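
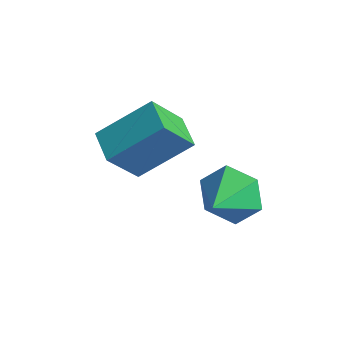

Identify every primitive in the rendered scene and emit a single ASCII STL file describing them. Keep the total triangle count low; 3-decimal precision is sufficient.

solid 
facet normal -0.356 0.820 -0.448
outer loop
vertex 1.213 2.436 -2.323
vertex 0.693 2.705 -1.416
vertex 1.701 3.052 -1.583
endloop
endfacet
facet normal 0.882 -0.398 -0.250
outer loop
vertex 1.213 2.436 -2.323
vertex 1.701 3.052 -1.583
vertex 1.227 1.475 -0.744
endloop
endfacet
facet normal -0.356 0.820 -0.448
outer loop
vertex 1.701 3.052 -1.583
vertex 0.693 2.705 -1.416
vertex 1.181 3.322 -0.676
endloop
endfacet
facet normal 0.868 0.003 0.497
outer loop
vertex 1.701 3.052 -1.583
vertex 1.181 3.322 -0.676
vertex 1.227 1.475 -0.744
endloop
endfacet
facet normal -0.357 0.820 -0.448
outer loop
vertex 1.181 3.322 -0.676
vertex 0.693 2.705 -1.416
vertex 0.172 2.974 -0.509
endloop
endfacet
facet normal 0.174 -0.032 0.984
outer loop
vertex 1.181 3.322 -0.676
vertex 0.172 2.974 -0.509
vertex 1.227 1.475 -0.744
endloop
endfacet
facet normal -0.357 0.820 -0.448
outer loop
vertex 0.172 2.974 -0.509
vertex 0.693 2.705 -1.416
vertex -0.316 2.357 -1.249
endloop
endfacet
facet normal -0.505 -0.469 0.724
outer loop
vertex 0.172 2.974 -0.509
vertex -0.316 2.357 -1.249
vertex 1.227 1.475 -0.744
endloop
endfacet
facet normal -0.357 0.820 -0.448
outer loop
vertex -0.316 2.357 -1.249
vertex 0.693 2.705 -1.416
vertex 0.205 2.088 -2.156
endloop
endfacet
facet normal -0.490 -0.871 -0.023
outer loop
vertex -0.316 2.357 -1.249
vertex 0.205 2.088 -2.156
vertex 1.227 1.475 -0.744
endloop
endfacet
facet normal -0.357 0.820 -0.448
outer loop
vertex 0.205 2.088 -2.156
vertex 0.693 2.705 -1.416
vertex 1.213 2.436 -2.323
endloop
endfacet
facet normal 0.204 -0.835 -0.510
outer loop
vertex 0.205 2.088 -2.156
vertex 1.213 2.436 -2.323
vertex 1.227 1.475 -0.744
endloop
endfacet
facet normal -0.914 0.378 0.147
outer loop
vertex -2.516 2.323 1.113
vertex -2.311 3.379 -0.331
vertex -3.364 0.762 -0.151
endloop
endfacet
facet normal -0.115 -0.587 0.802
outer loop
vertex -2.249 0.301 -0.329
vertex -2.516 2.323 1.113
vertex -3.364 0.762 -0.151
endloop
endfacet
facet normal -0.914 0.378 0.147
outer loop
vertex -3.364 0.762 -0.151
vertex -2.311 3.379 -0.331
vertex -3.159 1.818 -1.594
endloop
endfacet
facet normal -0.389 -0.716 -0.579
outer loop
vertex -3.159 1.818 -1.594
vertex -2.249 0.301 -0.329
vertex -3.364 0.762 -0.151
endloop
endfacet
facet normal 0.389 0.717 0.579
outer loop
vertex -2.516 2.323 1.113
vertex -1.196 2.918 -0.509
vertex -2.311 3.379 -0.331
endloop
endfacet
facet normal -0.114 -0.587 0.802
outer loop
vertex -1.401 1.862 0.934
vertex -2.516 2.323 1.113
vertex -2.249 0.301 -0.329
endloop
endfacet
facet normal 0.389 0.716 0.579
outer loop
vertex -1.401 1.862 0.934
vertex -1.196 2.918 -0.509
vertex -2.516 2.323 1.113
endloop
endfacet
facet normal 0.115 0.587 -0.802
outer loop
vertex -2.311 3.379 -0.331
vertex -1.196 2.918 -0.509
vertex -3.159 1.818 -1.594
endloop
endfacet
facet normal -0.389 -0.716 -0.579
outer loop
vertex -2.044 1.357 -1.773
vertex -2.249 0.301 -0.329
vertex -3.159 1.818 -1.594
endloop
endfacet
facet normal 0.114 0.587 -0.801
outer loop
vertex -3.159 1.818 -1.594
vertex -1.196 2.918 -0.509
vertex -2.044 1.357 -1.773
endloop
endfacet
facet normal 0.914 -0.378 -0.147
outer loop
vertex -2.044 1.357 -1.773
vertex -1.401 1.862 0.934
vertex -2.249 0.301 -0.329
endloop
endfacet
facet normal 0.914 -0.378 -0.147
outer loop
vertex -1.196 2.918 -0.509
vertex -1.401 1.862 0.934
vertex -2.044 1.357 -1.773
endloop
endfacet

endsolid


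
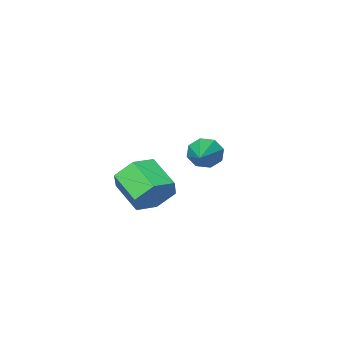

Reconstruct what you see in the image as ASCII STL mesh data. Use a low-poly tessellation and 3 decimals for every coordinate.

solid 
facet normal 0.034 0.889 -0.457
outer loop
vertex 3.166 -1.423 -4.423
vertex 2.508 -1.023 -3.694
vertex 3.556 -0.984 -3.54
endloop
endfacet
facet normal 0.929 -0.196 -0.313
outer loop
vertex 3.166 -1.423 -4.423
vertex 3.556 -0.984 -3.54
vertex 3.11 -2.916 -3.655
endloop
endfacet
facet normal 0.929 -0.196 -0.313
outer loop
vertex 3.11 -2.916 -3.655
vertex 3.556 -0.984 -3.54
vertex 3.5 -2.477 -2.772
endloop
endfacet
facet normal -0.033 -0.889 0.457
outer loop
vertex 3.11 -2.916 -3.655
vertex 3.5 -2.477 -2.772
vertex 2.452 -2.517 -2.926
endloop
endfacet
facet normal 0.034 0.889 -0.457
outer loop
vertex 3.556 -0.984 -3.54
vertex 2.508 -1.023 -3.694
vertex 2.899 -0.584 -2.812
endloop
endfacet
facet normal 0.784 0.261 0.564
outer loop
vertex 3.556 -0.984 -3.54
vertex 2.899 -0.584 -2.812
vertex 3.5 -2.477 -2.772
endloop
endfacet
facet normal 0.783 0.261 0.565
outer loop
vertex 3.5 -2.477 -2.772
vertex 2.899 -0.584 -2.812
vertex 2.842 -2.078 -2.044
endloop
endfacet
facet normal -0.033 -0.889 0.457
outer loop
vertex 3.5 -2.477 -2.772
vertex 2.842 -2.078 -2.044
vertex 2.452 -2.517 -2.926
endloop
endfacet
facet normal 0.033 0.889 -0.457
outer loop
vertex 2.899 -0.584 -2.812
vertex 2.508 -1.023 -3.694
vertex 1.85 -0.624 -2.965
endloop
endfacet
facet normal -0.145 0.457 0.878
outer loop
vertex 2.899 -0.584 -2.812
vertex 1.85 -0.624 -2.965
vertex 2.842 -2.078 -2.044
endloop
endfacet
facet normal -0.145 0.457 0.878
outer loop
vertex 2.842 -2.078 -2.044
vertex 1.85 -0.624 -2.965
vertex 1.794 -2.117 -2.197
endloop
endfacet
facet normal -0.034 -0.889 0.457
outer loop
vertex 2.842 -2.078 -2.044
vertex 1.794 -2.117 -2.197
vertex 2.452 -2.517 -2.926
endloop
endfacet
facet normal 0.033 0.889 -0.457
outer loop
vertex 1.85 -0.624 -2.965
vertex 2.508 -1.023 -3.694
vertex 1.46 -1.063 -3.848
endloop
endfacet
facet normal -0.929 0.196 0.313
outer loop
vertex 1.85 -0.624 -2.965
vertex 1.46 -1.063 -3.848
vertex 1.794 -2.117 -2.197
endloop
endfacet
facet normal -0.929 0.196 0.313
outer loop
vertex 1.794 -2.117 -2.197
vertex 1.46 -1.063 -3.848
vertex 1.404 -2.556 -3.08
endloop
endfacet
facet normal -0.034 -0.889 0.457
outer loop
vertex 1.794 -2.117 -2.197
vertex 1.404 -2.556 -3.08
vertex 2.452 -2.517 -2.926
endloop
endfacet
facet normal 0.033 0.889 -0.457
outer loop
vertex 1.46 -1.063 -3.848
vertex 2.508 -1.023 -3.694
vertex 2.118 -1.462 -4.576
endloop
endfacet
facet normal -0.783 -0.261 -0.565
outer loop
vertex 1.46 -1.063 -3.848
vertex 2.118 -1.462 -4.576
vertex 1.404 -2.556 -3.08
endloop
endfacet
facet normal -0.784 -0.260 -0.564
outer loop
vertex 1.404 -2.556 -3.08
vertex 2.118 -1.462 -4.576
vertex 2.061 -2.956 -3.808
endloop
endfacet
facet normal -0.034 -0.889 0.457
outer loop
vertex 1.404 -2.556 -3.08
vertex 2.061 -2.956 -3.808
vertex 2.452 -2.517 -2.926
endloop
endfacet
facet normal 0.034 0.889 -0.457
outer loop
vertex 2.118 -1.462 -4.576
vertex 2.508 -1.023 -3.694
vertex 3.166 -1.423 -4.423
endloop
endfacet
facet normal 0.145 -0.457 -0.878
outer loop
vertex 2.118 -1.462 -4.576
vertex 3.166 -1.423 -4.423
vertex 2.061 -2.956 -3.808
endloop
endfacet
facet normal 0.145 -0.457 -0.878
outer loop
vertex 2.061 -2.956 -3.808
vertex 3.166 -1.423 -4.423
vertex 3.11 -2.916 -3.655
endloop
endfacet
facet normal -0.033 -0.889 0.457
outer loop
vertex 2.061 -2.956 -3.808
vertex 3.11 -2.916 -3.655
vertex 2.452 -2.517 -2.926
endloop
endfacet
facet normal -0.672 -0.677 -0.299
outer loop
vertex -2.371 -4.703 -4.8
vertex -2.799 -4.594 -4.086
vertex -2.815 -4.241 -4.849
endloop
endfacet
facet normal 0.483 0.380 -0.789
outer loop
vertex -2.371 -4.703 -4.8
vertex -2.815 -4.241 -4.849
vertex -1.381 -3.166 -3.454
endloop
endfacet
facet normal -0.673 -0.677 -0.299
outer loop
vertex -2.815 -4.241 -4.849
vertex -2.799 -4.594 -4.086
vertex -3.25 -3.985 -4.45
endloop
endfacet
facet normal -0.050 0.815 -0.577
outer loop
vertex -2.815 -4.241 -4.849
vertex -3.25 -3.985 -4.45
vertex -1.381 -3.166 -3.454
endloop
endfacet
facet normal -0.672 -0.677 -0.300
outer loop
vertex -3.25 -3.985 -4.45
vertex -2.799 -4.594 -4.086
vertex -3.421 -4.086 -3.839
endloop
endfacet
facet normal -0.416 0.909 0.034
outer loop
vertex -3.25 -3.985 -4.45
vertex -3.421 -4.086 -3.839
vertex -1.381 -3.166 -3.454
endloop
endfacet
facet normal -0.672 -0.677 -0.299
outer loop
vertex -3.421 -4.086 -3.839
vertex -2.799 -4.594 -4.086
vertex -3.228 -4.484 -3.372
endloop
endfacet
facet normal -0.403 0.608 0.684
outer loop
vertex -3.421 -4.086 -3.839
vertex -3.228 -4.484 -3.372
vertex -1.381 -3.166 -3.454
endloop
endfacet
facet normal -0.673 -0.676 -0.300
outer loop
vertex -3.228 -4.484 -3.372
vertex -2.799 -4.594 -4.086
vertex -2.784 -4.947 -3.324
endloop
endfacet
facet normal -0.017 0.086 0.996
outer loop
vertex -3.228 -4.484 -3.372
vertex -2.784 -4.947 -3.324
vertex -1.381 -3.166 -3.454
endloop
endfacet
facet normal -0.673 -0.676 -0.300
outer loop
vertex -2.784 -4.947 -3.324
vertex -2.799 -4.594 -4.086
vertex -2.349 -5.203 -3.723
endloop
endfacet
facet normal 0.514 -0.348 0.784
outer loop
vertex -2.784 -4.947 -3.324
vertex -2.349 -5.203 -3.723
vertex -1.381 -3.166 -3.454
endloop
endfacet
facet normal -0.673 -0.676 -0.300
outer loop
vertex -2.349 -5.203 -3.723
vertex -2.799 -4.594 -4.086
vertex -2.178 -5.102 -4.334
endloop
endfacet
facet normal 0.880 -0.441 0.173
outer loop
vertex -2.349 -5.203 -3.723
vertex -2.178 -5.102 -4.334
vertex -1.381 -3.166 -3.454
endloop
endfacet
facet normal -0.673 -0.676 -0.300
outer loop
vertex -2.178 -5.102 -4.334
vertex -2.799 -4.594 -4.086
vertex -2.371 -4.703 -4.8
endloop
endfacet
facet normal 0.867 -0.139 -0.478
outer loop
vertex -2.178 -5.102 -4.334
vertex -2.371 -4.703 -4.8
vertex -1.381 -3.166 -3.454
endloop
endfacet

endsolid


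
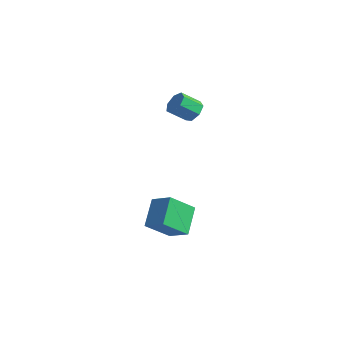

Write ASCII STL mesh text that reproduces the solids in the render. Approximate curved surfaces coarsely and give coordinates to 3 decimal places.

solid 
facet normal -0.882 -0.159 -0.443
outer loop
vertex -2.159 -1.797 -2.203
vertex -1.778 -0.224 -3.526
vertex -1.261 -3.12 -3.517
endloop
endfacet
facet normal -0.183 -0.753 0.633
outer loop
vertex 0.098 -2.876 -2.834
vertex -2.159 -1.797 -2.203
vertex -1.261 -3.12 -3.517
endloop
endfacet
facet normal -0.882 -0.159 -0.443
outer loop
vertex -1.261 -3.12 -3.517
vertex -1.778 -0.224 -3.526
vertex -0.88 -1.548 -4.84
endloop
endfacet
facet normal 0.434 -0.639 -0.635
outer loop
vertex -0.88 -1.548 -4.84
vertex 0.098 -2.876 -2.834
vertex -1.261 -3.12 -3.517
endloop
endfacet
facet normal -0.434 0.639 0.635
outer loop
vertex -2.159 -1.797 -2.203
vertex -0.419 0.02 -2.843
vertex -1.778 -0.224 -3.526
endloop
endfacet
facet normal -0.183 -0.752 0.633
outer loop
vertex -0.8 -1.552 -1.52
vertex -2.159 -1.797 -2.203
vertex 0.098 -2.876 -2.834
endloop
endfacet
facet normal -0.434 0.639 0.635
outer loop
vertex -0.8 -1.552 -1.52
vertex -0.419 0.02 -2.843
vertex -2.159 -1.797 -2.203
endloop
endfacet
facet normal 0.183 0.752 -0.633
outer loop
vertex -1.778 -0.224 -3.526
vertex -0.419 0.02 -2.843
vertex -0.88 -1.548 -4.84
endloop
endfacet
facet normal 0.434 -0.639 -0.635
outer loop
vertex 0.479 -1.303 -4.157
vertex 0.098 -2.876 -2.834
vertex -0.88 -1.548 -4.84
endloop
endfacet
facet normal 0.182 0.752 -0.633
outer loop
vertex -0.88 -1.548 -4.84
vertex -0.419 0.02 -2.843
vertex 0.479 -1.303 -4.157
endloop
endfacet
facet normal 0.882 0.159 0.443
outer loop
vertex 0.479 -1.303 -4.157
vertex -0.8 -1.552 -1.52
vertex 0.098 -2.876 -2.834
endloop
endfacet
facet normal 0.882 0.159 0.443
outer loop
vertex -0.419 0.02 -2.843
vertex -0.8 -1.552 -1.52
vertex 0.479 -1.303 -4.157
endloop
endfacet
facet normal 0.378 0.699 -0.607
outer loop
vertex -2.406 2.407 4.066
vertex -2.942 2.174 3.464
vertex -3.048 2.752 4.064
endloop
endfacet
facet normal 0.286 0.536 0.794
outer loop
vertex -2.406 2.407 4.066
vertex -3.048 2.752 4.064
vertex -2.961 1.379 4.959
endloop
endfacet
facet normal 0.284 0.536 0.795
outer loop
vertex -2.961 1.379 4.959
vertex -3.048 2.752 4.064
vertex -3.603 1.724 4.956
endloop
endfacet
facet normal -0.378 -0.699 0.607
outer loop
vertex -2.961 1.379 4.959
vertex -3.603 1.724 4.956
vertex -3.498 1.146 4.356
endloop
endfacet
facet normal 0.377 0.700 -0.607
outer loop
vertex -3.048 2.752 4.064
vertex -2.942 2.174 3.464
vertex -3.611 2.661 3.61
endloop
endfacet
facet normal -0.511 0.704 0.493
outer loop
vertex -3.048 2.752 4.064
vertex -3.611 2.661 3.61
vertex -3.603 1.724 4.956
endloop
endfacet
facet normal -0.510 0.704 0.493
outer loop
vertex -3.603 1.724 4.956
vertex -3.611 2.661 3.61
vertex -4.166 1.634 4.502
endloop
endfacet
facet normal -0.378 -0.699 0.607
outer loop
vertex -3.603 1.724 4.956
vertex -4.166 1.634 4.502
vertex -3.498 1.146 4.356
endloop
endfacet
facet normal 0.377 0.700 -0.607
outer loop
vertex -3.611 2.661 3.61
vertex -2.942 2.174 3.464
vertex -3.67 2.204 3.046
endloop
endfacet
facet normal -0.922 0.342 -0.180
outer loop
vertex -3.611 2.661 3.61
vertex -3.67 2.204 3.046
vertex -4.166 1.634 4.502
endloop
endfacet
facet normal -0.922 0.341 -0.181
outer loop
vertex -4.166 1.634 4.502
vertex -3.67 2.204 3.046
vertex -4.225 1.176 3.938
endloop
endfacet
facet normal -0.378 -0.699 0.607
outer loop
vertex -4.166 1.634 4.502
vertex -4.225 1.176 3.938
vertex -3.498 1.146 4.356
endloop
endfacet
facet normal 0.377 0.700 -0.607
outer loop
vertex -3.67 2.204 3.046
vertex -2.942 2.174 3.464
vertex -3.182 1.724 2.796
endloop
endfacet
facet normal -0.640 -0.277 -0.717
outer loop
vertex -3.67 2.204 3.046
vertex -3.182 1.724 2.796
vertex -4.225 1.176 3.938
endloop
endfacet
facet normal -0.639 -0.278 -0.717
outer loop
vertex -4.225 1.176 3.938
vertex -3.182 1.724 2.796
vertex -3.737 0.696 3.689
endloop
endfacet
facet normal -0.378 -0.699 0.607
outer loop
vertex -4.225 1.176 3.938
vertex -3.737 0.696 3.689
vertex -3.498 1.146 4.356
endloop
endfacet
facet normal 0.378 0.699 -0.607
outer loop
vertex -3.182 1.724 2.796
vertex -2.942 2.174 3.464
vertex -2.513 1.583 3.05
endloop
endfacet
facet normal 0.126 -0.688 -0.714
outer loop
vertex -3.182 1.724 2.796
vertex -2.513 1.583 3.05
vertex -3.737 0.696 3.689
endloop
endfacet
facet normal 0.125 -0.688 -0.715
outer loop
vertex -3.737 0.696 3.689
vertex -2.513 1.583 3.05
vertex -3.068 0.555 3.942
endloop
endfacet
facet normal -0.377 -0.700 0.607
outer loop
vertex -3.737 0.696 3.689
vertex -3.068 0.555 3.942
vertex -3.498 1.146 4.356
endloop
endfacet
facet normal 0.378 0.699 -0.607
outer loop
vertex -2.513 1.583 3.05
vertex -2.942 2.174 3.464
vertex -2.168 1.887 3.615
endloop
endfacet
facet normal 0.796 -0.580 -0.174
outer loop
vertex -2.513 1.583 3.05
vertex -2.168 1.887 3.615
vertex -3.068 0.555 3.942
endloop
endfacet
facet normal 0.796 -0.580 -0.174
outer loop
vertex -3.068 0.555 3.942
vertex -2.168 1.887 3.615
vertex -2.723 0.859 4.507
endloop
endfacet
facet normal -0.377 -0.700 0.607
outer loop
vertex -3.068 0.555 3.942
vertex -2.723 0.859 4.507
vertex -3.498 1.146 4.356
endloop
endfacet
facet normal 0.378 0.699 -0.607
outer loop
vertex -2.168 1.887 3.615
vertex -2.942 2.174 3.464
vertex -2.406 2.407 4.066
endloop
endfacet
facet normal 0.866 -0.036 0.498
outer loop
vertex -2.168 1.887 3.615
vertex -2.406 2.407 4.066
vertex -2.723 0.859 4.507
endloop
endfacet
facet normal 0.867 -0.036 0.498
outer loop
vertex -2.723 0.859 4.507
vertex -2.406 2.407 4.066
vertex -2.961 1.379 4.959
endloop
endfacet
facet normal -0.377 -0.700 0.606
outer loop
vertex -2.723 0.859 4.507
vertex -2.961 1.379 4.959
vertex -3.498 1.146 4.356
endloop
endfacet

endsolid


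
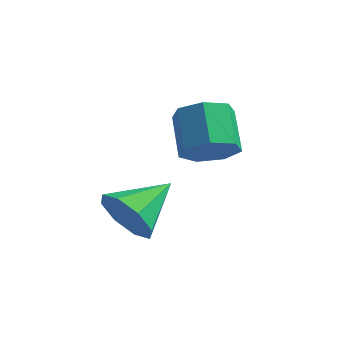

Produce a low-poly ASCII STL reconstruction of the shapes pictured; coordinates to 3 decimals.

solid 
facet normal 0.486 -0.580 -0.654
outer loop
vertex 0.058 0.647 -0.13
vertex -0.678 0.568 -0.607
vertex -0.043 1.174 -0.673
endloop
endfacet
facet normal 0.864 0.433 0.259
outer loop
vertex 0.058 0.647 -0.13
vertex -0.043 1.174 -0.673
vertex -0.667 1.511 0.844
endloop
endfacet
facet normal 0.864 0.433 0.259
outer loop
vertex -0.667 1.511 0.844
vertex -0.043 1.174 -0.673
vertex -0.768 2.038 0.301
endloop
endfacet
facet normal -0.486 0.580 0.653
outer loop
vertex -0.667 1.511 0.844
vertex -0.768 2.038 0.301
vertex -1.402 1.432 0.367
endloop
endfacet
facet normal 0.486 -0.580 -0.654
outer loop
vertex -0.043 1.174 -0.673
vertex -0.678 0.568 -0.607
vertex -0.622 1.245 -1.166
endloop
endfacet
facet normal 0.435 0.810 -0.394
outer loop
vertex -0.043 1.174 -0.673
vertex -0.622 1.245 -1.166
vertex -0.768 2.038 0.301
endloop
endfacet
facet normal 0.436 0.809 -0.394
outer loop
vertex -0.768 2.038 0.301
vertex -0.622 1.245 -1.166
vertex -1.346 2.109 -0.193
endloop
endfacet
facet normal -0.487 0.580 0.653
outer loop
vertex -0.768 2.038 0.301
vertex -1.346 2.109 -0.193
vertex -1.402 1.432 0.367
endloop
endfacet
facet normal 0.486 -0.580 -0.654
outer loop
vertex -0.622 1.245 -1.166
vertex -0.678 0.568 -0.607
vertex -1.242 0.806 -1.238
endloop
endfacet
facet normal -0.321 0.577 -0.751
outer loop
vertex -0.622 1.245 -1.166
vertex -1.242 0.806 -1.238
vertex -1.346 2.109 -0.193
endloop
endfacet
facet normal -0.321 0.577 -0.751
outer loop
vertex -1.346 2.109 -0.193
vertex -1.242 0.806 -1.238
vertex -1.967 1.67 -0.265
endloop
endfacet
facet normal -0.486 0.581 0.653
outer loop
vertex -1.346 2.109 -0.193
vertex -1.967 1.67 -0.265
vertex -1.402 1.432 0.367
endloop
endfacet
facet normal 0.486 -0.580 -0.653
outer loop
vertex -1.242 0.806 -1.238
vertex -0.678 0.568 -0.607
vertex -1.438 0.188 -0.835
endloop
endfacet
facet normal -0.835 -0.089 -0.543
outer loop
vertex -1.242 0.806 -1.238
vertex -1.438 0.188 -0.835
vertex -1.967 1.67 -0.265
endloop
endfacet
facet normal -0.836 -0.090 -0.541
outer loop
vertex -1.967 1.67 -0.265
vertex -1.438 0.188 -0.835
vertex -2.162 1.052 0.139
endloop
endfacet
facet normal -0.486 0.580 0.653
outer loop
vertex -1.967 1.67 -0.265
vertex -2.162 1.052 0.139
vertex -1.402 1.432 0.367
endloop
endfacet
facet normal 0.486 -0.580 -0.654
outer loop
vertex -1.438 0.188 -0.835
vertex -0.678 0.568 -0.607
vertex -1.061 -0.144 -0.26
endloop
endfacet
facet normal -0.721 -0.689 0.075
outer loop
vertex -1.438 0.188 -0.835
vertex -1.061 -0.144 -0.26
vertex -2.162 1.052 0.139
endloop
endfacet
facet normal -0.721 -0.689 0.075
outer loop
vertex -2.162 1.052 0.139
vertex -1.061 -0.144 -0.26
vertex -1.785 0.72 0.714
endloop
endfacet
facet normal -0.486 0.580 0.654
outer loop
vertex -2.162 1.052 0.139
vertex -1.785 0.72 0.714
vertex -1.402 1.432 0.367
endloop
endfacet
facet normal 0.486 -0.580 -0.654
outer loop
vertex -1.061 -0.144 -0.26
vertex -0.678 0.568 -0.607
vertex -0.395 0.06 0.054
endloop
endfacet
facet normal -0.064 -0.770 0.635
outer loop
vertex -1.061 -0.144 -0.26
vertex -0.395 0.06 0.054
vertex -1.785 0.72 0.714
endloop
endfacet
facet normal -0.064 -0.770 0.635
outer loop
vertex -1.785 0.72 0.714
vertex -0.395 0.06 0.054
vertex -1.12 0.924 1.028
endloop
endfacet
facet normal -0.486 0.580 0.653
outer loop
vertex -1.785 0.72 0.714
vertex -1.12 0.924 1.028
vertex -1.402 1.432 0.367
endloop
endfacet
facet normal 0.486 -0.580 -0.654
outer loop
vertex -0.395 0.06 0.054
vertex -0.678 0.568 -0.607
vertex 0.058 0.647 -0.13
endloop
endfacet
facet normal 0.642 -0.270 0.718
outer loop
vertex -0.395 0.06 0.054
vertex 0.058 0.647 -0.13
vertex -1.12 0.924 1.028
endloop
endfacet
facet normal 0.642 -0.270 0.718
outer loop
vertex -1.12 0.924 1.028
vertex 0.058 0.647 -0.13
vertex -0.667 1.511 0.844
endloop
endfacet
facet normal -0.486 0.580 0.653
outer loop
vertex -1.12 0.924 1.028
vertex -0.667 1.511 0.844
vertex -1.402 1.432 0.367
endloop
endfacet
facet normal -0.271 -0.877 -0.397
outer loop
vertex -1.125 -1.809 -2.915
vertex -1.783 -1.924 -2.212
vertex -1.786 -1.523 -3.095
endloop
endfacet
facet normal 0.450 0.661 -0.601
outer loop
vertex -1.125 -1.809 -2.915
vertex -1.786 -1.523 -3.095
vertex -1.317 -0.416 -1.528
endloop
endfacet
facet normal -0.270 -0.877 -0.397
outer loop
vertex -1.786 -1.523 -3.095
vertex -1.783 -1.924 -2.212
vertex -2.445 -1.473 -2.757
endloop
endfacet
facet normal -0.205 0.827 -0.523
outer loop
vertex -1.786 -1.523 -3.095
vertex -2.445 -1.473 -2.757
vertex -1.317 -0.416 -1.528
endloop
endfacet
facet normal -0.270 -0.877 -0.397
outer loop
vertex -2.445 -1.473 -2.757
vertex -1.783 -1.924 -2.212
vertex -2.716 -1.687 -2.1
endloop
endfacet
facet normal -0.665 0.746 -0.031
outer loop
vertex -2.445 -1.473 -2.757
vertex -2.716 -1.687 -2.1
vertex -1.317 -0.416 -1.528
endloop
endfacet
facet normal -0.270 -0.877 -0.397
outer loop
vertex -2.716 -1.687 -2.1
vertex -1.783 -1.924 -2.212
vertex -2.441 -2.04 -1.508
endloop
endfacet
facet normal -0.663 0.466 0.586
outer loop
vertex -2.716 -1.687 -2.1
vertex -2.441 -2.04 -1.508
vertex -1.317 -0.416 -1.528
endloop
endfacet
facet normal -0.270 -0.877 -0.397
outer loop
vertex -2.441 -2.04 -1.508
vertex -1.783 -1.924 -2.212
vertex -1.779 -2.325 -1.328
endloop
endfacet
facet normal -0.199 0.150 0.969
outer loop
vertex -2.441 -2.04 -1.508
vertex -1.779 -2.325 -1.328
vertex -1.317 -0.416 -1.528
endloop
endfacet
facet normal -0.271 -0.877 -0.397
outer loop
vertex -1.779 -2.325 -1.328
vertex -1.783 -1.924 -2.212
vertex -1.12 -2.376 -1.666
endloop
endfacet
facet normal 0.455 -0.017 0.890
outer loop
vertex -1.779 -2.325 -1.328
vertex -1.12 -2.376 -1.666
vertex -1.317 -0.416 -1.528
endloop
endfacet
facet normal -0.271 -0.877 -0.397
outer loop
vertex -1.12 -2.376 -1.666
vertex -1.783 -1.924 -2.212
vertex -0.849 -2.162 -2.323
endloop
endfacet
facet normal 0.915 0.064 0.398
outer loop
vertex -1.12 -2.376 -1.666
vertex -0.849 -2.162 -2.323
vertex -1.317 -0.416 -1.528
endloop
endfacet
facet normal -0.271 -0.877 -0.397
outer loop
vertex -0.849 -2.162 -2.323
vertex -1.783 -1.924 -2.212
vertex -1.125 -1.809 -2.915
endloop
endfacet
facet normal 0.913 0.345 -0.220
outer loop
vertex -0.849 -2.162 -2.323
vertex -1.125 -1.809 -2.915
vertex -1.317 -0.416 -1.528
endloop
endfacet

endsolid


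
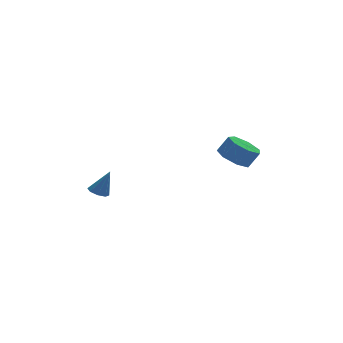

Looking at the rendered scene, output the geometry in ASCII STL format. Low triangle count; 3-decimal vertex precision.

solid 
facet normal -0.508 0.169 -0.845
outer loop
vertex 2.72 1.457 -1.579
vertex 2.144 0.785 -1.367
vertex 2.087 1.669 -1.156
endloop
endfacet
facet normal 0.317 0.948 -0.001
outer loop
vertex 2.72 1.457 -1.579
vertex 2.087 1.669 -1.156
vertex 3.232 1.287 -0.725
endloop
endfacet
facet normal 0.317 0.949 -0.000
outer loop
vertex 3.232 1.287 -0.725
vertex 2.087 1.669 -1.156
vertex 2.6 1.498 -0.303
endloop
endfacet
facet normal 0.508 -0.169 0.845
outer loop
vertex 3.232 1.287 -0.725
vertex 2.6 1.498 -0.303
vertex 2.656 0.615 -0.513
endloop
endfacet
facet normal -0.508 0.169 -0.845
outer loop
vertex 2.087 1.669 -1.156
vertex 2.144 0.785 -1.367
vertex 1.497 1.215 -0.892
endloop
endfacet
facet normal -0.429 0.801 0.418
outer loop
vertex 2.087 1.669 -1.156
vertex 1.497 1.215 -0.892
vertex 2.6 1.498 -0.303
endloop
endfacet
facet normal -0.428 0.801 0.417
outer loop
vertex 2.6 1.498 -0.303
vertex 1.497 1.215 -0.892
vertex 2.01 1.045 -0.039
endloop
endfacet
facet normal 0.508 -0.169 0.845
outer loop
vertex 2.6 1.498 -0.303
vertex 2.01 1.045 -0.039
vertex 2.656 0.615 -0.513
endloop
endfacet
facet normal -0.508 0.169 -0.845
outer loop
vertex 1.497 1.215 -0.892
vertex 2.144 0.785 -1.367
vertex 1.394 0.438 -0.986
endloop
endfacet
facet normal -0.851 0.050 0.522
outer loop
vertex 1.497 1.215 -0.892
vertex 1.394 0.438 -0.986
vertex 2.01 1.045 -0.039
endloop
endfacet
facet normal -0.852 0.050 0.522
outer loop
vertex 2.01 1.045 -0.039
vertex 1.394 0.438 -0.986
vertex 1.907 0.267 -0.132
endloop
endfacet
facet normal 0.508 -0.168 0.845
outer loop
vertex 2.01 1.045 -0.039
vertex 1.907 0.267 -0.132
vertex 2.656 0.615 -0.513
endloop
endfacet
facet normal -0.507 0.169 -0.845
outer loop
vertex 1.394 0.438 -0.986
vertex 2.144 0.785 -1.367
vertex 1.855 -0.078 -1.366
endloop
endfacet
facet normal -0.634 -0.738 0.233
outer loop
vertex 1.394 0.438 -0.986
vertex 1.855 -0.078 -1.366
vertex 1.907 0.267 -0.132
endloop
endfacet
facet normal -0.632 -0.739 0.233
outer loop
vertex 1.907 0.267 -0.132
vertex 1.855 -0.078 -1.366
vertex 2.368 -0.248 -0.513
endloop
endfacet
facet normal 0.508 -0.170 0.844
outer loop
vertex 1.907 0.267 -0.132
vertex 2.368 -0.248 -0.513
vertex 2.656 0.615 -0.513
endloop
endfacet
facet normal -0.507 0.169 -0.845
outer loop
vertex 1.855 -0.078 -1.366
vertex 2.144 0.785 -1.367
vertex 2.534 0.056 -1.747
endloop
endfacet
facet normal 0.062 -0.971 -0.231
outer loop
vertex 1.855 -0.078 -1.366
vertex 2.534 0.056 -1.747
vertex 2.368 -0.248 -0.513
endloop
endfacet
facet normal 0.062 -0.971 -0.231
outer loop
vertex 2.368 -0.248 -0.513
vertex 2.534 0.056 -1.747
vertex 3.047 -0.114 -0.893
endloop
endfacet
facet normal 0.507 -0.169 0.845
outer loop
vertex 2.368 -0.248 -0.513
vertex 3.047 -0.114 -0.893
vertex 2.656 0.615 -0.513
endloop
endfacet
facet normal -0.507 0.169 -0.845
outer loop
vertex 2.534 0.056 -1.747
vertex 2.144 0.785 -1.367
vertex 2.919 0.739 -1.841
endloop
endfacet
facet normal 0.711 -0.472 -0.521
outer loop
vertex 2.534 0.056 -1.747
vertex 2.919 0.739 -1.841
vertex 3.047 -0.114 -0.893
endloop
endfacet
facet normal 0.711 -0.472 -0.521
outer loop
vertex 3.047 -0.114 -0.893
vertex 2.919 0.739 -1.841
vertex 3.431 0.569 -0.988
endloop
endfacet
facet normal 0.508 -0.168 0.845
outer loop
vertex 3.047 -0.114 -0.893
vertex 3.431 0.569 -0.988
vertex 2.656 0.615 -0.513
endloop
endfacet
facet normal -0.507 0.168 -0.845
outer loop
vertex 2.919 0.739 -1.841
vertex 2.144 0.785 -1.367
vertex 2.72 1.457 -1.579
endloop
endfacet
facet normal 0.824 0.381 -0.419
outer loop
vertex 2.919 0.739 -1.841
vertex 2.72 1.457 -1.579
vertex 3.431 0.569 -0.988
endloop
endfacet
facet normal 0.824 0.382 -0.418
outer loop
vertex 3.431 0.569 -0.988
vertex 2.72 1.457 -1.579
vertex 3.232 1.287 -0.725
endloop
endfacet
facet normal 0.508 -0.169 0.845
outer loop
vertex 3.431 0.569 -0.988
vertex 3.232 1.287 -0.725
vertex 2.656 0.615 -0.513
endloop
endfacet
facet normal -0.390 0.110 -0.914
outer loop
vertex -3.422 2.967 -3.33
vertex -3.913 2.807 -3.14
vertex -3.655 3.29 -3.192
endloop
endfacet
facet normal 0.825 0.558 0.088
outer loop
vertex -3.422 2.967 -3.33
vertex -3.655 3.29 -3.192
vertex -3.367 2.653 -1.86
endloop
endfacet
facet normal -0.392 0.111 -0.913
outer loop
vertex -3.655 3.29 -3.192
vertex -3.913 2.807 -3.14
vertex -4.038 3.33 -3.023
endloop
endfacet
facet normal 0.257 0.892 0.371
outer loop
vertex -3.655 3.29 -3.192
vertex -4.038 3.33 -3.023
vertex -3.367 2.653 -1.86
endloop
endfacet
facet normal -0.389 0.111 -0.914
outer loop
vertex -4.038 3.33 -3.023
vertex -3.913 2.807 -3.14
vertex -4.349 3.064 -2.923
endloop
endfacet
facet normal -0.385 0.683 0.620
outer loop
vertex -4.038 3.33 -3.023
vertex -4.349 3.064 -2.923
vertex -3.367 2.653 -1.86
endloop
endfacet
facet normal -0.390 0.111 -0.914
outer loop
vertex -4.349 3.064 -2.923
vertex -3.913 2.807 -3.14
vertex -4.404 2.648 -2.95
endloop
endfacet
facet normal -0.724 0.051 0.688
outer loop
vertex -4.349 3.064 -2.923
vertex -4.404 2.648 -2.95
vertex -3.367 2.653 -1.86
endloop
endfacet
facet normal -0.390 0.111 -0.914
outer loop
vertex -4.404 2.648 -2.95
vertex -3.913 2.807 -3.14
vertex -4.172 2.325 -3.088
endloop
endfacet
facet normal -0.560 -0.631 0.536
outer loop
vertex -4.404 2.648 -2.95
vertex -4.172 2.325 -3.088
vertex -3.367 2.653 -1.86
endloop
endfacet
facet normal -0.389 0.110 -0.915
outer loop
vertex -4.172 2.325 -3.088
vertex -3.913 2.807 -3.14
vertex -3.788 2.285 -3.256
endloop
endfacet
facet normal 0.010 -0.968 0.252
outer loop
vertex -4.172 2.325 -3.088
vertex -3.788 2.285 -3.256
vertex -3.367 2.653 -1.86
endloop
endfacet
facet normal -0.391 0.109 -0.914
outer loop
vertex -3.788 2.285 -3.256
vertex -3.913 2.807 -3.14
vertex -3.478 2.551 -3.357
endloop
endfacet
facet normal 0.652 -0.758 0.003
outer loop
vertex -3.788 2.285 -3.256
vertex -3.478 2.551 -3.357
vertex -3.367 2.653 -1.86
endloop
endfacet
facet normal -0.390 0.112 -0.914
outer loop
vertex -3.478 2.551 -3.357
vertex -3.913 2.807 -3.14
vertex -3.422 2.967 -3.33
endloop
endfacet
facet normal 0.990 -0.129 -0.065
outer loop
vertex -3.478 2.551 -3.357
vertex -3.422 2.967 -3.33
vertex -3.367 2.653 -1.86
endloop
endfacet

endsolid


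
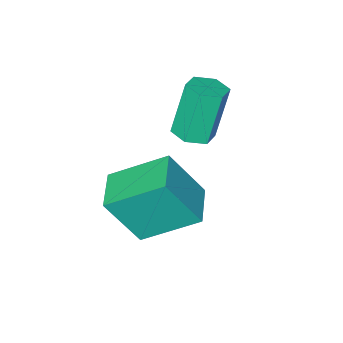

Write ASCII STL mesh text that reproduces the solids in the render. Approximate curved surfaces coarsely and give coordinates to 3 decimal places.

solid 
facet normal -0.412 0.329 -0.850
outer loop
vertex -0.153 -0.054 1.511
vertex 0.751 0.919 1.449
vertex 1.067 -1.254 0.456
endloop
endfacet
facet normal -0.680 -0.732 0.046
outer loop
vertex 1.849 -1.879 2.071
vertex -0.153 -0.054 1.511
vertex 1.067 -1.254 0.456
endloop
endfacet
facet normal -0.412 0.329 -0.850
outer loop
vertex 1.067 -1.254 0.456
vertex 0.751 0.919 1.449
vertex 1.971 -0.281 0.394
endloop
endfacet
facet normal 0.607 -0.597 -0.525
outer loop
vertex 1.971 -0.281 0.394
vertex 1.849 -1.879 2.071
vertex 1.067 -1.254 0.456
endloop
endfacet
facet normal -0.607 0.597 0.525
outer loop
vertex -0.153 -0.054 1.511
vertex 1.533 0.294 3.064
vertex 0.751 0.919 1.449
endloop
endfacet
facet normal -0.680 -0.732 0.046
outer loop
vertex 0.629 -0.679 3.126
vertex -0.153 -0.054 1.511
vertex 1.849 -1.879 2.071
endloop
endfacet
facet normal -0.607 0.597 0.525
outer loop
vertex 0.629 -0.679 3.126
vertex 1.533 0.294 3.064
vertex -0.153 -0.054 1.511
endloop
endfacet
facet normal 0.680 0.732 -0.046
outer loop
vertex 0.751 0.919 1.449
vertex 1.533 0.294 3.064
vertex 1.971 -0.281 0.394
endloop
endfacet
facet normal 0.607 -0.597 -0.525
outer loop
vertex 2.753 -0.906 2.009
vertex 1.849 -1.879 2.071
vertex 1.971 -0.281 0.394
endloop
endfacet
facet normal 0.680 0.732 -0.046
outer loop
vertex 1.971 -0.281 0.394
vertex 1.533 0.294 3.064
vertex 2.753 -0.906 2.009
endloop
endfacet
facet normal 0.412 -0.329 0.850
outer loop
vertex 2.753 -0.906 2.009
vertex 0.629 -0.679 3.126
vertex 1.849 -1.879 2.071
endloop
endfacet
facet normal 0.412 -0.329 0.850
outer loop
vertex 1.533 0.294 3.064
vertex 0.629 -0.679 3.126
vertex 2.753 -0.906 2.009
endloop
endfacet
facet normal 0.297 0.011 -0.955
outer loop
vertex -0.027 -0.809 3.251
vertex -0.576 -1.11 3.077
vertex -0.552 -0.46 3.092
endloop
endfacet
facet normal 0.510 0.844 0.168
outer loop
vertex -0.027 -0.809 3.251
vertex -0.552 -0.46 3.092
vertex -0.575 -0.829 5.017
endloop
endfacet
facet normal 0.509 0.844 0.168
outer loop
vertex -0.575 -0.829 5.017
vertex -0.552 -0.46 3.092
vertex -1.1 -0.481 4.858
endloop
endfacet
facet normal -0.297 -0.011 0.955
outer loop
vertex -0.575 -0.829 5.017
vertex -1.1 -0.481 4.858
vertex -1.124 -1.13 4.843
endloop
endfacet
facet normal 0.297 0.011 -0.955
outer loop
vertex -0.552 -0.46 3.092
vertex -0.576 -1.11 3.077
vertex -1.101 -0.761 2.918
endloop
endfacet
facet normal -0.445 0.886 -0.128
outer loop
vertex -0.552 -0.46 3.092
vertex -1.101 -0.761 2.918
vertex -1.1 -0.481 4.858
endloop
endfacet
facet normal -0.445 0.886 -0.128
outer loop
vertex -1.1 -0.481 4.858
vertex -1.101 -0.761 2.918
vertex -1.649 -0.782 4.684
endloop
endfacet
facet normal -0.297 -0.011 0.955
outer loop
vertex -1.1 -0.481 4.858
vertex -1.649 -0.782 4.684
vertex -1.124 -1.13 4.843
endloop
endfacet
facet normal 0.297 0.011 -0.955
outer loop
vertex -1.101 -0.761 2.918
vertex -0.576 -1.11 3.077
vertex -1.125 -1.411 2.903
endloop
endfacet
facet normal -0.954 0.042 -0.296
outer loop
vertex -1.101 -0.761 2.918
vertex -1.125 -1.411 2.903
vertex -1.649 -0.782 4.684
endloop
endfacet
facet normal -0.954 0.042 -0.296
outer loop
vertex -1.649 -0.782 4.684
vertex -1.125 -1.411 2.903
vertex -1.673 -1.431 4.669
endloop
endfacet
facet normal -0.297 -0.011 0.955
outer loop
vertex -1.649 -0.782 4.684
vertex -1.673 -1.431 4.669
vertex -1.124 -1.13 4.843
endloop
endfacet
facet normal 0.297 0.011 -0.955
outer loop
vertex -1.125 -1.411 2.903
vertex -0.576 -1.11 3.077
vertex -0.6 -1.759 3.062
endloop
endfacet
facet normal -0.509 -0.844 -0.167
outer loop
vertex -1.125 -1.411 2.903
vertex -0.6 -1.759 3.062
vertex -1.673 -1.431 4.669
endloop
endfacet
facet normal -0.510 -0.844 -0.168
outer loop
vertex -1.673 -1.431 4.669
vertex -0.6 -1.759 3.062
vertex -1.148 -1.78 4.828
endloop
endfacet
facet normal -0.297 -0.011 0.955
outer loop
vertex -1.673 -1.431 4.669
vertex -1.148 -1.78 4.828
vertex -1.124 -1.13 4.843
endloop
endfacet
facet normal 0.297 0.011 -0.955
outer loop
vertex -0.6 -1.759 3.062
vertex -0.576 -1.11 3.077
vertex -0.051 -1.458 3.236
endloop
endfacet
facet normal 0.445 -0.886 0.128
outer loop
vertex -0.6 -1.759 3.062
vertex -0.051 -1.458 3.236
vertex -1.148 -1.78 4.828
endloop
endfacet
facet normal 0.445 -0.886 0.128
outer loop
vertex -1.148 -1.78 4.828
vertex -0.051 -1.458 3.236
vertex -0.599 -1.479 5.002
endloop
endfacet
facet normal -0.297 -0.011 0.955
outer loop
vertex -1.148 -1.78 4.828
vertex -0.599 -1.479 5.002
vertex -1.124 -1.13 4.843
endloop
endfacet
facet normal 0.297 0.011 -0.955
outer loop
vertex -0.051 -1.458 3.236
vertex -0.576 -1.11 3.077
vertex -0.027 -0.809 3.251
endloop
endfacet
facet normal 0.954 -0.042 0.296
outer loop
vertex -0.051 -1.458 3.236
vertex -0.027 -0.809 3.251
vertex -0.599 -1.479 5.002
endloop
endfacet
facet normal 0.954 -0.042 0.296
outer loop
vertex -0.599 -1.479 5.002
vertex -0.027 -0.809 3.251
vertex -0.575 -0.829 5.017
endloop
endfacet
facet normal -0.297 -0.011 0.955
outer loop
vertex -0.599 -1.479 5.002
vertex -0.575 -0.829 5.017
vertex -1.124 -1.13 4.843
endloop
endfacet

endsolid


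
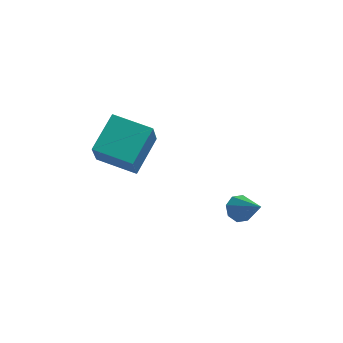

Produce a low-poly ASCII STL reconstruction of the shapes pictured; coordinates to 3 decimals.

solid 
facet normal -0.444 0.566 -0.695
outer loop
vertex 2.741 -2.271 1.436
vertex 2.277 -2.68 1.399
vertex 2.389 -2.174 1.74
endloop
endfacet
facet normal 0.618 0.580 0.531
outer loop
vertex 2.741 -2.271 1.436
vertex 2.389 -2.174 1.74
vertex 3.043 -3.66 2.601
endloop
endfacet
facet normal -0.442 0.566 -0.695
outer loop
vertex 2.389 -2.174 1.74
vertex 2.277 -2.68 1.399
vertex 1.971 -2.374 1.843
endloop
endfacet
facet normal -0.022 0.494 0.869
outer loop
vertex 2.389 -2.174 1.74
vertex 1.971 -2.374 1.843
vertex 3.043 -3.66 2.601
endloop
endfacet
facet normal -0.443 0.566 -0.695
outer loop
vertex 1.971 -2.374 1.843
vertex 2.277 -2.68 1.399
vertex 1.732 -2.753 1.687
endloop
endfacet
facet normal -0.564 0.016 0.825
outer loop
vertex 1.971 -2.374 1.843
vertex 1.732 -2.753 1.687
vertex 3.043 -3.66 2.601
endloop
endfacet
facet normal -0.443 0.567 -0.695
outer loop
vertex 1.732 -2.753 1.687
vertex 2.277 -2.68 1.399
vertex 1.812 -3.089 1.362
endloop
endfacet
facet normal -0.696 -0.578 0.426
outer loop
vertex 1.732 -2.753 1.687
vertex 1.812 -3.089 1.362
vertex 3.043 -3.66 2.601
endloop
endfacet
facet normal -0.443 0.566 -0.695
outer loop
vertex 1.812 -3.089 1.362
vertex 2.277 -2.68 1.399
vertex 2.164 -3.186 1.059
endloop
endfacet
facet normal -0.339 -0.936 -0.094
outer loop
vertex 1.812 -3.089 1.362
vertex 2.164 -3.186 1.059
vertex 3.043 -3.66 2.601
endloop
endfacet
facet normal -0.444 0.566 -0.695
outer loop
vertex 2.164 -3.186 1.059
vertex 2.277 -2.68 1.399
vertex 2.582 -2.986 0.955
endloop
endfacet
facet normal 0.299 -0.851 -0.432
outer loop
vertex 2.164 -3.186 1.059
vertex 2.582 -2.986 0.955
vertex 3.043 -3.66 2.601
endloop
endfacet
facet normal -0.444 0.566 -0.695
outer loop
vertex 2.582 -2.986 0.955
vertex 2.277 -2.68 1.399
vertex 2.821 -2.607 1.111
endloop
endfacet
facet normal 0.843 -0.372 -0.388
outer loop
vertex 2.582 -2.986 0.955
vertex 2.821 -2.607 1.111
vertex 3.043 -3.66 2.601
endloop
endfacet
facet normal -0.444 0.566 -0.695
outer loop
vertex 2.821 -2.607 1.111
vertex 2.277 -2.68 1.399
vertex 2.741 -2.271 1.436
endloop
endfacet
facet normal 0.975 0.221 0.011
outer loop
vertex 2.821 -2.607 1.111
vertex 2.741 -2.271 1.436
vertex 3.043 -3.66 2.601
endloop
endfacet
facet normal -0.913 0.390 0.122
outer loop
vertex -3.446 -1.322 3.738
vertex -2.711 0.149 4.541
vertex -3.336 -0.644 2.393
endloop
endfacet
facet normal -0.401 -0.804 -0.438
outer loop
vertex -1.729 -1.329 2.179
vertex -3.446 -1.322 3.738
vertex -3.336 -0.644 2.393
endloop
endfacet
facet normal -0.913 0.389 0.122
outer loop
vertex -3.336 -0.644 2.393
vertex -2.711 0.149 4.541
vertex -2.601 0.828 3.197
endloop
endfacet
facet normal 0.073 0.450 -0.890
outer loop
vertex -2.601 0.828 3.197
vertex -1.729 -1.329 2.179
vertex -3.336 -0.644 2.393
endloop
endfacet
facet normal -0.073 -0.449 0.890
outer loop
vertex -3.446 -1.322 3.738
vertex -1.104 -0.536 4.327
vertex -2.711 0.149 4.541
endloop
endfacet
facet normal -0.402 -0.804 -0.439
outer loop
vertex -1.839 -2.008 3.523
vertex -3.446 -1.322 3.738
vertex -1.729 -1.329 2.179
endloop
endfacet
facet normal -0.073 -0.450 0.890
outer loop
vertex -1.839 -2.008 3.523
vertex -1.104 -0.536 4.327
vertex -3.446 -1.322 3.738
endloop
endfacet
facet normal 0.401 0.804 0.439
outer loop
vertex -2.711 0.149 4.541
vertex -1.104 -0.536 4.327
vertex -2.601 0.828 3.197
endloop
endfacet
facet normal 0.073 0.450 -0.890
outer loop
vertex -0.994 0.142 2.982
vertex -1.729 -1.329 2.179
vertex -2.601 0.828 3.197
endloop
endfacet
facet normal 0.402 0.804 0.438
outer loop
vertex -2.601 0.828 3.197
vertex -1.104 -0.536 4.327
vertex -0.994 0.142 2.982
endloop
endfacet
facet normal 0.913 -0.390 -0.122
outer loop
vertex -0.994 0.142 2.982
vertex -1.839 -2.008 3.523
vertex -1.729 -1.329 2.179
endloop
endfacet
facet normal 0.913 -0.389 -0.122
outer loop
vertex -1.104 -0.536 4.327
vertex -1.839 -2.008 3.523
vertex -0.994 0.142 2.982
endloop
endfacet

endsolid


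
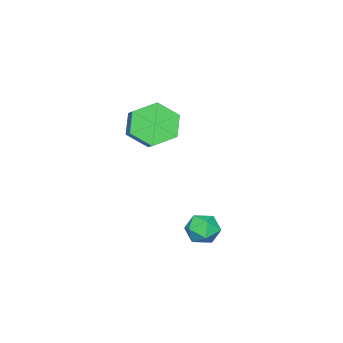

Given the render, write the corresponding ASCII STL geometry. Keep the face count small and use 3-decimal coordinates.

solid 
facet normal -0.631 -0.591 -0.502
outer loop
vertex 0.396 -2.184 3.225
vertex -0.434 -1.574 3.551
vertex 0.08 -1.34 2.63
endloop
endfacet
facet normal 0.718 -0.201 -0.666
outer loop
vertex 0.396 -2.184 3.225
vertex 0.08 -1.34 2.63
vertex 1.324 -1.316 3.964
endloop
endfacet
facet normal 0.718 -0.201 -0.666
outer loop
vertex 1.324 -1.316 3.964
vertex 0.08 -1.34 2.63
vertex 1.008 -0.472 3.368
endloop
endfacet
facet normal 0.631 0.591 0.502
outer loop
vertex 1.324 -1.316 3.964
vertex 1.008 -0.472 3.368
vertex 0.494 -0.706 4.289
endloop
endfacet
facet normal -0.631 -0.591 -0.502
outer loop
vertex 0.08 -1.34 2.63
vertex -0.434 -1.574 3.551
vertex -0.75 -0.73 2.955
endloop
endfacet
facet normal 0.106 0.576 -0.811
outer loop
vertex 0.08 -1.34 2.63
vertex -0.75 -0.73 2.955
vertex 1.008 -0.472 3.368
endloop
endfacet
facet normal 0.106 0.577 -0.810
outer loop
vertex 1.008 -0.472 3.368
vertex -0.75 -0.73 2.955
vertex 0.178 0.138 3.694
endloop
endfacet
facet normal 0.631 0.591 0.502
outer loop
vertex 1.008 -0.472 3.368
vertex 0.178 0.138 3.694
vertex 0.494 -0.706 4.289
endloop
endfacet
facet normal -0.631 -0.591 -0.502
outer loop
vertex -0.75 -0.73 2.955
vertex -0.434 -1.574 3.551
vertex -1.264 -0.964 3.876
endloop
endfacet
facet normal -0.612 0.777 -0.144
outer loop
vertex -0.75 -0.73 2.955
vertex -1.264 -0.964 3.876
vertex 0.178 0.138 3.694
endloop
endfacet
facet normal -0.612 0.777 -0.144
outer loop
vertex 0.178 0.138 3.694
vertex -1.264 -0.964 3.876
vertex -0.336 -0.096 4.615
endloop
endfacet
facet normal 0.631 0.591 0.502
outer loop
vertex 0.178 0.138 3.694
vertex -0.336 -0.096 4.615
vertex 0.494 -0.706 4.289
endloop
endfacet
facet normal -0.631 -0.591 -0.502
outer loop
vertex -1.264 -0.964 3.876
vertex -0.434 -1.574 3.551
vertex -0.948 -1.808 4.472
endloop
endfacet
facet normal -0.718 0.201 0.666
outer loop
vertex -1.264 -0.964 3.876
vertex -0.948 -1.808 4.472
vertex -0.336 -0.096 4.615
endloop
endfacet
facet normal -0.718 0.201 0.666
outer loop
vertex -0.336 -0.096 4.615
vertex -0.948 -1.808 4.472
vertex -0.02 -0.94 5.21
endloop
endfacet
facet normal 0.631 0.591 0.502
outer loop
vertex -0.336 -0.096 4.615
vertex -0.02 -0.94 5.21
vertex 0.494 -0.706 4.289
endloop
endfacet
facet normal -0.631 -0.591 -0.502
outer loop
vertex -0.948 -1.808 4.472
vertex -0.434 -1.574 3.551
vertex -0.118 -2.418 4.146
endloop
endfacet
facet normal -0.105 -0.576 0.810
outer loop
vertex -0.948 -1.808 4.472
vertex -0.118 -2.418 4.146
vertex -0.02 -0.94 5.21
endloop
endfacet
facet normal -0.106 -0.576 0.810
outer loop
vertex -0.02 -0.94 5.21
vertex -0.118 -2.418 4.146
vertex 0.81 -1.55 4.885
endloop
endfacet
facet normal 0.631 0.591 0.502
outer loop
vertex -0.02 -0.94 5.21
vertex 0.81 -1.55 4.885
vertex 0.494 -0.706 4.289
endloop
endfacet
facet normal -0.631 -0.591 -0.502
outer loop
vertex -0.118 -2.418 4.146
vertex -0.434 -1.574 3.551
vertex 0.396 -2.184 3.225
endloop
endfacet
facet normal 0.612 -0.777 0.144
outer loop
vertex -0.118 -2.418 4.146
vertex 0.396 -2.184 3.225
vertex 0.81 -1.55 4.885
endloop
endfacet
facet normal 0.612 -0.777 0.144
outer loop
vertex 0.81 -1.55 4.885
vertex 0.396 -2.184 3.225
vertex 1.324 -1.316 3.964
endloop
endfacet
facet normal 0.631 0.591 0.502
outer loop
vertex 0.81 -1.55 4.885
vertex 1.324 -1.316 3.964
vertex 0.494 -0.706 4.289
endloop
endfacet
facet normal -0.790 0.586 0.178
outer loop
vertex 0.059 1.906 -1.026
vertex 0.194 1.849 -0.24
vertex 0.534 2.436 -0.662
endloop
endfacet
facet normal -0.490 0.747 -0.449
outer loop
vertex 0.059 1.906 -1.026
vertex 0.534 2.436 -0.662
vertex 0.738 2.141 -1.376
endloop
endfacet
facet normal -0.495 0.159 -0.854
outer loop
vertex 0.059 1.906 -1.026
vertex 0.738 2.141 -1.376
vertex 0.524 1.371 -1.395
endloop
endfacet
facet normal -0.799 -0.366 -0.477
outer loop
vertex 0.059 1.906 -1.026
vertex 0.524 1.371 -1.395
vertex 0.188 1.19 -0.693
endloop
endfacet
facet normal -0.982 -0.102 0.161
outer loop
vertex 0.059 1.906 -1.026
vertex 0.188 1.19 -0.693
vertex 0.194 1.849 -0.24
endloop
endfacet
facet normal 0.189 0.925 -0.328
outer loop
vertex 0.738 2.141 -1.376
vertex 0.534 2.436 -0.662
vertex 1.292 2.23 -0.807
endloop
endfacet
facet normal -0.296 0.665 0.686
outer loop
vertex 0.534 2.436 -0.662
vertex 0.194 1.849 -0.24
vertex 0.956 2.049 -0.105
endloop
endfacet
facet normal -0.605 -0.447 0.659
outer loop
vertex 0.194 1.849 -0.24
vertex 0.188 1.19 -0.693
vertex 0.742 1.279 -0.124
endloop
endfacet
facet normal -0.309 -0.875 -0.373
outer loop
vertex 0.188 1.19 -0.693
vertex 0.524 1.371 -1.395
vertex 0.946 0.984 -0.838
endloop
endfacet
facet normal 0.181 -0.026 -0.983
outer loop
vertex 0.524 1.371 -1.395
vertex 0.738 2.141 -1.376
vertex 1.286 1.571 -1.26
endloop
endfacet
facet normal 0.799 0.366 0.477
outer loop
vertex 1.421 1.514 -0.474
vertex 1.292 2.23 -0.807
vertex 0.956 2.049 -0.105
endloop
endfacet
facet normal 0.495 -0.159 0.854
outer loop
vertex 1.421 1.514 -0.474
vertex 0.956 2.049 -0.105
vertex 0.742 1.279 -0.124
endloop
endfacet
facet normal 0.490 -0.747 0.449
outer loop
vertex 1.421 1.514 -0.474
vertex 0.742 1.279 -0.124
vertex 0.946 0.984 -0.838
endloop
endfacet
facet normal 0.790 -0.586 -0.178
outer loop
vertex 1.421 1.514 -0.474
vertex 0.946 0.984 -0.838
vertex 1.286 1.571 -1.26
endloop
endfacet
facet normal 0.982 0.102 -0.161
outer loop
vertex 1.421 1.514 -0.474
vertex 1.286 1.571 -1.26
vertex 1.292 2.23 -0.807
endloop
endfacet
facet normal 0.309 0.875 0.373
outer loop
vertex 0.956 2.049 -0.105
vertex 1.292 2.23 -0.807
vertex 0.534 2.436 -0.662
endloop
endfacet
facet normal -0.181 0.026 0.983
outer loop
vertex 0.742 1.279 -0.124
vertex 0.956 2.049 -0.105
vertex 0.194 1.849 -0.24
endloop
endfacet
facet normal -0.189 -0.925 0.328
outer loop
vertex 0.946 0.984 -0.838
vertex 0.742 1.279 -0.124
vertex 0.188 1.19 -0.693
endloop
endfacet
facet normal 0.296 -0.665 -0.686
outer loop
vertex 1.286 1.571 -1.26
vertex 0.946 0.984 -0.838
vertex 0.524 1.371 -1.395
endloop
endfacet
facet normal 0.605 0.447 -0.659
outer loop
vertex 1.292 2.23 -0.807
vertex 1.286 1.571 -1.26
vertex 0.738 2.141 -1.376
endloop
endfacet

endsolid


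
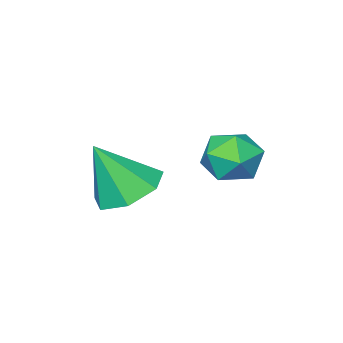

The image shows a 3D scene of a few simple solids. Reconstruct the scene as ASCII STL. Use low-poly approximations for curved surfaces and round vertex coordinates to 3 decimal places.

solid 
facet normal -0.398 0.280 -0.874
outer loop
vertex 3.603 -1.401 -3.005
vertex 2.689 -1.434 -2.599
vertex 3.325 -0.663 -2.642
endloop
endfacet
facet normal 0.947 0.270 0.176
outer loop
vertex 3.603 -1.401 -3.005
vertex 3.325 -0.663 -2.642
vertex 3.391 -1.926 -1.061
endloop
endfacet
facet normal -0.398 0.280 -0.874
outer loop
vertex 3.325 -0.663 -2.642
vertex 2.689 -1.434 -2.599
vertex 2.569 -0.506 -2.247
endloop
endfacet
facet normal 0.436 0.712 0.551
outer loop
vertex 3.325 -0.663 -2.642
vertex 2.569 -0.506 -2.247
vertex 3.391 -1.926 -1.061
endloop
endfacet
facet normal -0.398 0.280 -0.874
outer loop
vertex 2.569 -0.506 -2.247
vertex 2.689 -1.434 -2.599
vertex 1.903 -1.047 -2.117
endloop
endfacet
facet normal -0.266 0.522 0.810
outer loop
vertex 2.569 -0.506 -2.247
vertex 1.903 -1.047 -2.117
vertex 3.391 -1.926 -1.061
endloop
endfacet
facet normal -0.399 0.278 -0.874
outer loop
vertex 1.903 -1.047 -2.117
vertex 2.689 -1.434 -2.599
vertex 1.83 -1.88 -2.349
endloop
endfacet
facet normal -0.631 -0.156 0.760
outer loop
vertex 1.903 -1.047 -2.117
vertex 1.83 -1.88 -2.349
vertex 3.391 -1.926 -1.061
endloop
endfacet
facet normal -0.399 0.279 -0.873
outer loop
vertex 1.83 -1.88 -2.349
vertex 2.689 -1.434 -2.599
vertex 2.404 -2.377 -2.77
endloop
endfacet
facet normal -0.384 -0.814 0.437
outer loop
vertex 1.83 -1.88 -2.349
vertex 2.404 -2.377 -2.77
vertex 3.391 -1.926 -1.061
endloop
endfacet
facet normal -0.399 0.279 -0.874
outer loop
vertex 2.404 -2.377 -2.77
vertex 2.689 -1.434 -2.599
vertex 3.193 -2.164 -3.062
endloop
endfacet
facet normal 0.289 -0.954 0.085
outer loop
vertex 2.404 -2.377 -2.77
vertex 3.193 -2.164 -3.062
vertex 3.391 -1.926 -1.061
endloop
endfacet
facet normal -0.398 0.279 -0.874
outer loop
vertex 3.193 -2.164 -3.062
vertex 2.689 -1.434 -2.599
vertex 3.603 -1.401 -3.005
endloop
endfacet
facet normal 0.881 -0.471 -0.031
outer loop
vertex 3.193 -2.164 -3.062
vertex 3.603 -1.401 -3.005
vertex 3.391 -1.926 -1.061
endloop
endfacet
facet normal -0.689 0.663 -0.292
outer loop
vertex 0.112 0.282 -2.423
vertex -0.541 -0.317 -2.244
vertex -0.264 0.254 -1.601
endloop
endfacet
facet normal -0.119 0.993 -0.020
outer loop
vertex 0.112 0.282 -2.423
vertex -0.264 0.254 -1.601
vertex 0.63 0.359 -1.687
endloop
endfacet
facet normal 0.452 0.797 -0.401
outer loop
vertex 0.112 0.282 -2.423
vertex 0.63 0.359 -1.687
vertex 0.906 -0.148 -2.383
endloop
endfacet
facet normal 0.233 0.346 -0.909
outer loop
vertex 0.112 0.282 -2.423
vertex 0.906 -0.148 -2.383
vertex 0.181 -0.566 -2.728
endloop
endfacet
facet normal -0.473 0.264 -0.841
outer loop
vertex 0.112 0.282 -2.423
vertex 0.181 -0.566 -2.728
vertex -0.541 -0.317 -2.244
endloop
endfacet
facet normal -0.027 0.761 0.648
outer loop
vertex 0.63 0.359 -1.687
vertex -0.264 0.254 -1.601
vertex 0.299 -0.194 -1.052
endloop
endfacet
facet normal -0.951 0.227 0.208
outer loop
vertex -0.264 0.254 -1.601
vertex -0.541 -0.317 -2.244
vertex -0.426 -0.612 -1.397
endloop
endfacet
facet normal -0.601 -0.421 -0.680
outer loop
vertex -0.541 -0.317 -2.244
vertex 0.181 -0.566 -2.728
vertex -0.15 -1.119 -2.093
endloop
endfacet
facet normal 0.542 -0.287 -0.790
outer loop
vertex 0.181 -0.566 -2.728
vertex 0.906 -0.148 -2.383
vertex 0.744 -1.014 -2.179
endloop
endfacet
facet normal 0.896 0.443 0.033
outer loop
vertex 0.906 -0.148 -2.383
vertex 0.63 0.359 -1.687
vertex 1.021 -0.443 -1.536
endloop
endfacet
facet normal -0.233 -0.346 0.909
outer loop
vertex 0.368 -1.042 -1.357
vertex 0.299 -0.194 -1.052
vertex -0.426 -0.612 -1.397
endloop
endfacet
facet normal -0.452 -0.797 0.401
outer loop
vertex 0.368 -1.042 -1.357
vertex -0.426 -0.612 -1.397
vertex -0.15 -1.119 -2.093
endloop
endfacet
facet normal 0.119 -0.993 0.020
outer loop
vertex 0.368 -1.042 -1.357
vertex -0.15 -1.119 -2.093
vertex 0.744 -1.014 -2.179
endloop
endfacet
facet normal 0.689 -0.663 0.292
outer loop
vertex 0.368 -1.042 -1.357
vertex 0.744 -1.014 -2.179
vertex 1.021 -0.443 -1.536
endloop
endfacet
facet normal 0.473 -0.264 0.841
outer loop
vertex 0.368 -1.042 -1.357
vertex 1.021 -0.443 -1.536
vertex 0.299 -0.194 -1.052
endloop
endfacet
facet normal -0.542 0.287 0.790
outer loop
vertex -0.426 -0.612 -1.397
vertex 0.299 -0.194 -1.052
vertex -0.264 0.254 -1.601
endloop
endfacet
facet normal -0.896 -0.443 -0.033
outer loop
vertex -0.15 -1.119 -2.093
vertex -0.426 -0.612 -1.397
vertex -0.541 -0.317 -2.244
endloop
endfacet
facet normal 0.027 -0.761 -0.648
outer loop
vertex 0.744 -1.014 -2.179
vertex -0.15 -1.119 -2.093
vertex 0.181 -0.566 -2.728
endloop
endfacet
facet normal 0.951 -0.227 -0.208
outer loop
vertex 1.021 -0.443 -1.536
vertex 0.744 -1.014 -2.179
vertex 0.906 -0.148 -2.383
endloop
endfacet
facet normal 0.601 0.421 0.680
outer loop
vertex 0.299 -0.194 -1.052
vertex 1.021 -0.443 -1.536
vertex 0.63 0.359 -1.687
endloop
endfacet

endsolid


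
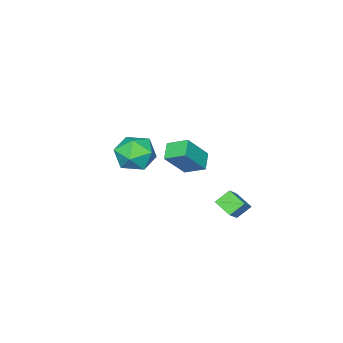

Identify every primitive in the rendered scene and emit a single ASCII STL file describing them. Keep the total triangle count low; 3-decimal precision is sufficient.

solid 
facet normal -0.729 -0.492 0.477
outer loop
vertex -0.979 1.03 2.376
vertex -1.31 1.986 2.856
vertex -2.017 1.318 1.087
endloop
endfacet
facet normal 0.295 -0.854 -0.428
outer loop
vertex -1.31 1.794 0.624
vertex -0.979 1.03 2.376
vertex -2.017 1.318 1.087
endloop
endfacet
facet normal -0.729 -0.491 0.477
outer loop
vertex -2.017 1.318 1.087
vertex -1.31 1.986 2.856
vertex -2.348 2.274 1.566
endloop
endfacet
facet normal -0.618 0.171 -0.768
outer loop
vertex -2.348 2.274 1.566
vertex -1.31 1.794 0.624
vertex -2.017 1.318 1.087
endloop
endfacet
facet normal 0.618 -0.171 0.767
outer loop
vertex -0.979 1.03 2.376
vertex -0.603 2.462 2.393
vertex -1.31 1.986 2.856
endloop
endfacet
facet normal 0.295 -0.854 -0.428
outer loop
vertex -0.272 1.506 1.914
vertex -0.979 1.03 2.376
vertex -1.31 1.794 0.624
endloop
endfacet
facet normal 0.617 -0.171 0.768
outer loop
vertex -0.272 1.506 1.914
vertex -0.603 2.462 2.393
vertex -0.979 1.03 2.376
endloop
endfacet
facet normal -0.295 0.854 0.428
outer loop
vertex -1.31 1.986 2.856
vertex -0.603 2.462 2.393
vertex -2.348 2.274 1.566
endloop
endfacet
facet normal -0.617 0.172 -0.768
outer loop
vertex -1.641 2.75 1.104
vertex -1.31 1.794 0.624
vertex -2.348 2.274 1.566
endloop
endfacet
facet normal -0.295 0.854 0.428
outer loop
vertex -2.348 2.274 1.566
vertex -0.603 2.462 2.393
vertex -1.641 2.75 1.104
endloop
endfacet
facet normal 0.729 0.492 -0.477
outer loop
vertex -1.641 2.75 1.104
vertex -0.272 1.506 1.914
vertex -1.31 1.794 0.624
endloop
endfacet
facet normal 0.729 0.491 -0.477
outer loop
vertex -0.603 2.462 2.393
vertex -0.272 1.506 1.914
vertex -1.641 2.75 1.104
endloop
endfacet
facet normal -0.729 0.323 0.604
outer loop
vertex -3.555 2.978 -1.44
vertex -2.221 3.667 -0.197
vertex -3.563 3.847 -1.914
endloop
endfacet
facet normal -0.684 -0.354 -0.638
outer loop
vertex -2.899 3.553 -2.463
vertex -3.555 2.978 -1.44
vertex -3.563 3.847 -1.914
endloop
endfacet
facet normal -0.729 0.323 0.604
outer loop
vertex -3.563 3.847 -1.914
vertex -2.221 3.667 -0.197
vertex -2.228 4.536 -0.671
endloop
endfacet
facet normal -0.007 0.878 -0.479
outer loop
vertex -2.228 4.536 -0.671
vertex -2.899 3.553 -2.463
vertex -3.563 3.847 -1.914
endloop
endfacet
facet normal 0.007 -0.878 0.479
outer loop
vertex -3.555 2.978 -1.44
vertex -1.557 3.373 -0.746
vertex -2.221 3.667 -0.197
endloop
endfacet
facet normal -0.685 -0.353 -0.638
outer loop
vertex -2.892 2.684 -1.989
vertex -3.555 2.978 -1.44
vertex -2.899 3.553 -2.463
endloop
endfacet
facet normal 0.007 -0.878 0.479
outer loop
vertex -2.892 2.684 -1.989
vertex -1.557 3.373 -0.746
vertex -3.555 2.978 -1.44
endloop
endfacet
facet normal 0.684 0.354 0.638
outer loop
vertex -2.221 3.667 -0.197
vertex -1.557 3.373 -0.746
vertex -2.228 4.536 -0.671
endloop
endfacet
facet normal -0.007 0.878 -0.479
outer loop
vertex -1.565 4.242 -1.22
vertex -2.899 3.553 -2.463
vertex -2.228 4.536 -0.671
endloop
endfacet
facet normal 0.685 0.354 0.637
outer loop
vertex -2.228 4.536 -0.671
vertex -1.557 3.373 -0.746
vertex -1.565 4.242 -1.22
endloop
endfacet
facet normal 0.729 -0.323 -0.603
outer loop
vertex -1.565 4.242 -1.22
vertex -2.892 2.684 -1.989
vertex -2.899 3.553 -2.463
endloop
endfacet
facet normal 0.729 -0.323 -0.604
outer loop
vertex -1.557 3.373 -0.746
vertex -2.892 2.684 -1.989
vertex -1.565 4.242 -1.22
endloop
endfacet
facet normal -0.241 0.948 -0.210
outer loop
vertex -1.948 -1.27 -0.908
vertex -3.02 -1.485 -0.646
vertex -2.308 -1.128 0.148
endloop
endfacet
facet normal 0.431 0.902 0.026
outer loop
vertex -1.948 -1.27 -0.908
vertex -2.308 -1.128 0.148
vertex -1.306 -1.601 -0.045
endloop
endfacet
facet normal 0.787 0.462 -0.409
outer loop
vertex -1.948 -1.27 -0.908
vertex -1.306 -1.601 -0.045
vertex -1.399 -2.251 -0.959
endloop
endfacet
facet normal 0.336 0.235 -0.912
outer loop
vertex -1.948 -1.27 -0.908
vertex -1.399 -2.251 -0.959
vertex -2.458 -2.179 -1.33
endloop
endfacet
facet normal -0.300 0.535 -0.790
outer loop
vertex -1.948 -1.27 -0.908
vertex -2.458 -2.179 -1.33
vertex -3.02 -1.485 -0.646
endloop
endfacet
facet normal 0.417 0.608 0.676
outer loop
vertex -1.306 -1.601 -0.045
vertex -2.308 -1.128 0.148
vertex -1.982 -2.021 0.75
endloop
endfacet
facet normal -0.670 0.681 0.295
outer loop
vertex -2.308 -1.128 0.148
vertex -3.02 -1.485 -0.646
vertex -3.041 -1.949 0.379
endloop
endfacet
facet normal -0.765 0.014 -0.643
outer loop
vertex -3.02 -1.485 -0.646
vertex -2.458 -2.179 -1.33
vertex -3.134 -2.599 -0.535
endloop
endfacet
facet normal 0.263 -0.472 -0.842
outer loop
vertex -2.458 -2.179 -1.33
vertex -1.399 -2.251 -0.959
vertex -2.132 -3.072 -0.728
endloop
endfacet
facet normal 0.994 -0.104 -0.027
outer loop
vertex -1.399 -2.251 -0.959
vertex -1.306 -1.601 -0.045
vertex -1.42 -2.715 0.066
endloop
endfacet
facet normal -0.336 -0.235 0.912
outer loop
vertex -2.492 -2.93 0.328
vertex -1.982 -2.021 0.75
vertex -3.041 -1.949 0.379
endloop
endfacet
facet normal -0.787 -0.462 0.409
outer loop
vertex -2.492 -2.93 0.328
vertex -3.041 -1.949 0.379
vertex -3.134 -2.599 -0.535
endloop
endfacet
facet normal -0.431 -0.902 -0.026
outer loop
vertex -2.492 -2.93 0.328
vertex -3.134 -2.599 -0.535
vertex -2.132 -3.072 -0.728
endloop
endfacet
facet normal 0.241 -0.948 0.210
outer loop
vertex -2.492 -2.93 0.328
vertex -2.132 -3.072 -0.728
vertex -1.42 -2.715 0.066
endloop
endfacet
facet normal 0.300 -0.535 0.790
outer loop
vertex -2.492 -2.93 0.328
vertex -1.42 -2.715 0.066
vertex -1.982 -2.021 0.75
endloop
endfacet
facet normal -0.263 0.472 0.842
outer loop
vertex -3.041 -1.949 0.379
vertex -1.982 -2.021 0.75
vertex -2.308 -1.128 0.148
endloop
endfacet
facet normal -0.994 0.104 0.027
outer loop
vertex -3.134 -2.599 -0.535
vertex -3.041 -1.949 0.379
vertex -3.02 -1.485 -0.646
endloop
endfacet
facet normal -0.417 -0.608 -0.676
outer loop
vertex -2.132 -3.072 -0.728
vertex -3.134 -2.599 -0.535
vertex -2.458 -2.179 -1.33
endloop
endfacet
facet normal 0.670 -0.681 -0.295
outer loop
vertex -1.42 -2.715 0.066
vertex -2.132 -3.072 -0.728
vertex -1.399 -2.251 -0.959
endloop
endfacet
facet normal 0.765 -0.014 0.643
outer loop
vertex -1.982 -2.021 0.75
vertex -1.42 -2.715 0.066
vertex -1.306 -1.601 -0.045
endloop
endfacet

endsolid


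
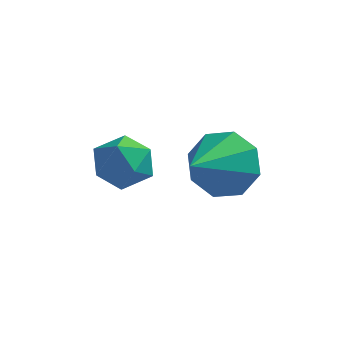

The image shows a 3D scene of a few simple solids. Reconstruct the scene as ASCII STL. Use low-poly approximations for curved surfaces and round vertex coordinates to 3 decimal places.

solid 
facet normal 0.172 0.887 -0.429
outer loop
vertex 4.223 1.398 -1.828
vertex 3.584 1.841 -1.168
vertex 4.584 1.641 -1.18
endloop
endfacet
facet normal 0.673 -0.733 -0.100
outer loop
vertex 4.223 1.398 -1.828
vertex 4.584 1.641 -1.18
vertex 3.296 0.359 -0.452
endloop
endfacet
facet normal 0.172 0.887 -0.428
outer loop
vertex 4.584 1.641 -1.18
vertex 3.584 1.841 -1.168
vertex 4.359 2.001 -0.525
endloop
endfacet
facet normal 0.736 -0.454 0.502
outer loop
vertex 4.584 1.641 -1.18
vertex 4.359 2.001 -0.525
vertex 3.296 0.359 -0.452
endloop
endfacet
facet normal 0.172 0.887 -0.428
outer loop
vertex 4.359 2.001 -0.525
vertex 3.584 1.841 -1.168
vertex 3.68 2.267 -0.246
endloop
endfacet
facet normal 0.319 -0.165 0.933
outer loop
vertex 4.359 2.001 -0.525
vertex 3.68 2.267 -0.246
vertex 3.296 0.359 -0.452
endloop
endfacet
facet normal 0.172 0.887 -0.428
outer loop
vertex 3.68 2.267 -0.246
vertex 3.584 1.841 -1.168
vertex 2.945 2.284 -0.507
endloop
endfacet
facet normal -0.335 -0.034 0.942
outer loop
vertex 3.68 2.267 -0.246
vertex 2.945 2.284 -0.507
vertex 3.296 0.359 -0.452
endloop
endfacet
facet normal 0.172 0.887 -0.428
outer loop
vertex 2.945 2.284 -0.507
vertex 3.584 1.841 -1.168
vertex 2.584 2.041 -1.156
endloop
endfacet
facet normal -0.842 -0.139 0.521
outer loop
vertex 2.945 2.284 -0.507
vertex 2.584 2.041 -1.156
vertex 3.296 0.359 -0.452
endloop
endfacet
facet normal 0.172 0.887 -0.429
outer loop
vertex 2.584 2.041 -1.156
vertex 3.584 1.841 -1.168
vertex 2.808 1.681 -1.811
endloop
endfacet
facet normal -0.905 -0.417 -0.080
outer loop
vertex 2.584 2.041 -1.156
vertex 2.808 1.681 -1.811
vertex 3.296 0.359 -0.452
endloop
endfacet
facet normal 0.173 0.887 -0.429
outer loop
vertex 2.808 1.681 -1.811
vertex 3.584 1.841 -1.168
vertex 3.487 1.414 -2.089
endloop
endfacet
facet normal -0.488 -0.707 -0.512
outer loop
vertex 2.808 1.681 -1.811
vertex 3.487 1.414 -2.089
vertex 3.296 0.359 -0.452
endloop
endfacet
facet normal 0.171 0.887 -0.429
outer loop
vertex 3.487 1.414 -2.089
vertex 3.584 1.841 -1.168
vertex 4.223 1.398 -1.828
endloop
endfacet
facet normal 0.166 -0.838 -0.520
outer loop
vertex 3.487 1.414 -2.089
vertex 4.223 1.398 -1.828
vertex 3.296 0.359 -0.452
endloop
endfacet
facet normal -0.741 0.513 0.434
outer loop
vertex 0.768 1.621 -1.299
vertex 0.588 0.94 -0.801
vertex 1.155 1.532 -0.533
endloop
endfacet
facet normal -0.218 0.951 0.221
outer loop
vertex 0.768 1.621 -1.299
vertex 1.155 1.532 -0.533
vertex 1.609 1.795 -1.217
endloop
endfacet
facet normal -0.132 0.866 -0.483
outer loop
vertex 0.768 1.621 -1.299
vertex 1.609 1.795 -1.217
vertex 1.323 1.366 -1.908
endloop
endfacet
facet normal -0.602 0.375 -0.705
outer loop
vertex 0.768 1.621 -1.299
vertex 1.323 1.366 -1.908
vertex 0.692 0.837 -1.651
endloop
endfacet
facet normal -0.978 0.157 -0.139
outer loop
vertex 0.768 1.621 -1.299
vertex 0.692 0.837 -1.651
vertex 0.588 0.94 -0.801
endloop
endfacet
facet normal 0.384 0.747 0.542
outer loop
vertex 1.609 1.795 -1.217
vertex 1.155 1.532 -0.533
vertex 1.948 1.223 -0.669
endloop
endfacet
facet normal -0.460 0.039 0.887
outer loop
vertex 1.155 1.532 -0.533
vertex 0.588 0.94 -0.801
vertex 1.317 0.694 -0.412
endloop
endfacet
facet normal -0.843 -0.536 -0.038
outer loop
vertex 0.588 0.94 -0.801
vertex 0.692 0.837 -1.651
vertex 1.031 0.265 -1.103
endloop
endfacet
facet normal -0.235 -0.183 -0.955
outer loop
vertex 0.692 0.837 -1.651
vertex 1.323 1.366 -1.908
vertex 1.485 0.528 -1.787
endloop
endfacet
facet normal 0.523 0.610 -0.595
outer loop
vertex 1.323 1.366 -1.908
vertex 1.609 1.795 -1.217
vertex 2.052 1.12 -1.519
endloop
endfacet
facet normal 0.602 -0.375 0.705
outer loop
vertex 1.872 0.439 -1.021
vertex 1.948 1.223 -0.669
vertex 1.317 0.694 -0.412
endloop
endfacet
facet normal 0.132 -0.866 0.483
outer loop
vertex 1.872 0.439 -1.021
vertex 1.317 0.694 -0.412
vertex 1.031 0.265 -1.103
endloop
endfacet
facet normal 0.218 -0.951 -0.221
outer loop
vertex 1.872 0.439 -1.021
vertex 1.031 0.265 -1.103
vertex 1.485 0.528 -1.787
endloop
endfacet
facet normal 0.741 -0.513 -0.434
outer loop
vertex 1.872 0.439 -1.021
vertex 1.485 0.528 -1.787
vertex 2.052 1.12 -1.519
endloop
endfacet
facet normal 0.978 -0.157 0.139
outer loop
vertex 1.872 0.439 -1.021
vertex 2.052 1.12 -1.519
vertex 1.948 1.223 -0.669
endloop
endfacet
facet normal 0.235 0.183 0.955
outer loop
vertex 1.317 0.694 -0.412
vertex 1.948 1.223 -0.669
vertex 1.155 1.532 -0.533
endloop
endfacet
facet normal -0.523 -0.610 0.595
outer loop
vertex 1.031 0.265 -1.103
vertex 1.317 0.694 -0.412
vertex 0.588 0.94 -0.801
endloop
endfacet
facet normal -0.384 -0.747 -0.542
outer loop
vertex 1.485 0.528 -1.787
vertex 1.031 0.265 -1.103
vertex 0.692 0.837 -1.651
endloop
endfacet
facet normal 0.460 -0.039 -0.887
outer loop
vertex 2.052 1.12 -1.519
vertex 1.485 0.528 -1.787
vertex 1.323 1.366 -1.908
endloop
endfacet
facet normal 0.843 0.536 0.038
outer loop
vertex 1.948 1.223 -0.669
vertex 2.052 1.12 -1.519
vertex 1.609 1.795 -1.217
endloop
endfacet

endsolid


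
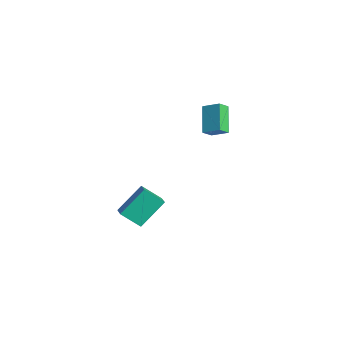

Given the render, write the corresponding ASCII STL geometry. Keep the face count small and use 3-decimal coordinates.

solid 
facet normal -0.910 0.228 -0.347
outer loop
vertex -3.78 -0.571 -2.002
vertex -3.192 0.346 -2.944
vertex -3.635 -2.059 -3.36
endloop
endfacet
facet normal -0.408 -0.637 0.654
outer loop
vertex -2.888 -2.246 -3.076
vertex -3.78 -0.571 -2.002
vertex -3.635 -2.059 -3.36
endloop
endfacet
facet normal -0.910 0.228 -0.347
outer loop
vertex -3.635 -2.059 -3.36
vertex -3.192 0.346 -2.944
vertex -3.047 -1.143 -4.302
endloop
endfacet
facet normal 0.071 -0.737 -0.672
outer loop
vertex -3.047 -1.143 -4.302
vertex -2.888 -2.246 -3.076
vertex -3.635 -2.059 -3.36
endloop
endfacet
facet normal -0.071 0.737 0.673
outer loop
vertex -3.78 -0.571 -2.002
vertex -2.445 0.159 -2.66
vertex -3.192 0.346 -2.944
endloop
endfacet
facet normal -0.407 -0.637 0.655
outer loop
vertex -3.033 -0.757 -1.718
vertex -3.78 -0.571 -2.002
vertex -2.888 -2.246 -3.076
endloop
endfacet
facet normal -0.072 0.737 0.672
outer loop
vertex -3.033 -0.757 -1.718
vertex -2.445 0.159 -2.66
vertex -3.78 -0.571 -2.002
endloop
endfacet
facet normal 0.408 0.637 -0.654
outer loop
vertex -3.192 0.346 -2.944
vertex -2.445 0.159 -2.66
vertex -3.047 -1.143 -4.302
endloop
endfacet
facet normal 0.072 -0.737 -0.672
outer loop
vertex -2.3 -1.329 -4.018
vertex -2.888 -2.246 -3.076
vertex -3.047 -1.143 -4.302
endloop
endfacet
facet normal 0.407 0.637 -0.654
outer loop
vertex -3.047 -1.143 -4.302
vertex -2.445 0.159 -2.66
vertex -2.3 -1.329 -4.018
endloop
endfacet
facet normal 0.910 -0.227 0.347
outer loop
vertex -2.3 -1.329 -4.018
vertex -3.033 -0.757 -1.718
vertex -2.888 -2.246 -3.076
endloop
endfacet
facet normal 0.910 -0.228 0.347
outer loop
vertex -2.445 0.159 -2.66
vertex -3.033 -0.757 -1.718
vertex -2.3 -1.329 -4.018
endloop
endfacet
facet normal -0.694 0.355 0.626
outer loop
vertex -2.81 2.554 3.999
vertex -2.051 3.154 4.5
vertex -2.957 3.165 3.489
endloop
endfacet
facet normal -0.697 -0.551 -0.459
outer loop
vertex -1.749 2.546 2.4
vertex -2.81 2.554 3.999
vertex -2.957 3.165 3.489
endloop
endfacet
facet normal -0.694 0.356 0.626
outer loop
vertex -2.957 3.165 3.489
vertex -2.051 3.154 4.5
vertex -2.197 3.766 3.99
endloop
endfacet
facet normal -0.181 0.755 -0.630
outer loop
vertex -2.197 3.766 3.99
vertex -1.749 2.546 2.4
vertex -2.957 3.165 3.489
endloop
endfacet
facet normal 0.181 -0.755 0.630
outer loop
vertex -2.81 2.554 3.999
vertex -0.843 2.535 3.411
vertex -2.051 3.154 4.5
endloop
endfacet
facet normal -0.697 -0.550 -0.460
outer loop
vertex -1.603 1.934 2.91
vertex -2.81 2.554 3.999
vertex -1.749 2.546 2.4
endloop
endfacet
facet normal 0.181 -0.755 0.631
outer loop
vertex -1.603 1.934 2.91
vertex -0.843 2.535 3.411
vertex -2.81 2.554 3.999
endloop
endfacet
facet normal 0.697 0.550 0.460
outer loop
vertex -2.051 3.154 4.5
vertex -0.843 2.535 3.411
vertex -2.197 3.766 3.99
endloop
endfacet
facet normal -0.181 0.755 -0.630
outer loop
vertex -0.99 3.146 2.901
vertex -1.749 2.546 2.4
vertex -2.197 3.766 3.99
endloop
endfacet
facet normal 0.697 0.551 0.459
outer loop
vertex -2.197 3.766 3.99
vertex -0.843 2.535 3.411
vertex -0.99 3.146 2.901
endloop
endfacet
facet normal 0.694 -0.356 -0.626
outer loop
vertex -0.99 3.146 2.901
vertex -1.603 1.934 2.91
vertex -1.749 2.546 2.4
endloop
endfacet
facet normal 0.694 -0.356 -0.626
outer loop
vertex -0.843 2.535 3.411
vertex -1.603 1.934 2.91
vertex -0.99 3.146 2.901
endloop
endfacet

endsolid


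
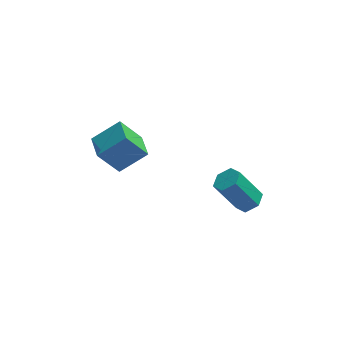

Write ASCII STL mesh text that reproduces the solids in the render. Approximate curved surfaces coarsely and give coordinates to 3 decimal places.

solid 
facet normal 0.537 -0.062 -0.841
outer loop
vertex 1.868 -0.121 1.285
vertex 1.543 0.386 1.04
vertex 2.088 0.483 1.381
endloop
endfacet
facet normal 0.772 -0.364 0.520
outer loop
vertex 1.868 -0.121 1.285
vertex 2.088 0.483 1.381
vertex 0.922 -0.013 2.765
endloop
endfacet
facet normal 0.772 -0.364 0.520
outer loop
vertex 0.922 -0.013 2.765
vertex 2.088 0.483 1.381
vertex 1.142 0.591 2.861
endloop
endfacet
facet normal -0.537 0.062 0.841
outer loop
vertex 0.922 -0.013 2.765
vertex 1.142 0.591 2.861
vertex 0.597 0.494 2.52
endloop
endfacet
facet normal 0.537 -0.062 -0.841
outer loop
vertex 2.088 0.483 1.381
vertex 1.543 0.386 1.04
vertex 1.763 0.99 1.136
endloop
endfacet
facet normal 0.679 0.623 0.389
outer loop
vertex 2.088 0.483 1.381
vertex 1.763 0.99 1.136
vertex 1.142 0.591 2.861
endloop
endfacet
facet normal 0.679 0.623 0.389
outer loop
vertex 1.142 0.591 2.861
vertex 1.763 0.99 1.136
vertex 0.817 1.098 2.616
endloop
endfacet
facet normal -0.537 0.062 0.841
outer loop
vertex 1.142 0.591 2.861
vertex 0.817 1.098 2.616
vertex 0.597 0.494 2.52
endloop
endfacet
facet normal 0.537 -0.062 -0.841
outer loop
vertex 1.763 0.99 1.136
vertex 1.543 0.386 1.04
vertex 1.218 0.893 0.795
endloop
endfacet
facet normal -0.093 0.987 -0.132
outer loop
vertex 1.763 0.99 1.136
vertex 1.218 0.893 0.795
vertex 0.817 1.098 2.616
endloop
endfacet
facet normal -0.093 0.987 -0.132
outer loop
vertex 0.817 1.098 2.616
vertex 1.218 0.893 0.795
vertex 0.272 1.001 2.275
endloop
endfacet
facet normal -0.537 0.062 0.841
outer loop
vertex 0.817 1.098 2.616
vertex 0.272 1.001 2.275
vertex 0.597 0.494 2.52
endloop
endfacet
facet normal 0.537 -0.062 -0.841
outer loop
vertex 1.218 0.893 0.795
vertex 1.543 0.386 1.04
vertex 0.998 0.289 0.699
endloop
endfacet
facet normal -0.772 0.364 -0.520
outer loop
vertex 1.218 0.893 0.795
vertex 0.998 0.289 0.699
vertex 0.272 1.001 2.275
endloop
endfacet
facet normal -0.772 0.364 -0.520
outer loop
vertex 0.272 1.001 2.275
vertex 0.998 0.289 0.699
vertex 0.052 0.397 2.179
endloop
endfacet
facet normal -0.537 0.062 0.841
outer loop
vertex 0.272 1.001 2.275
vertex 0.052 0.397 2.179
vertex 0.597 0.494 2.52
endloop
endfacet
facet normal 0.537 -0.062 -0.841
outer loop
vertex 0.998 0.289 0.699
vertex 1.543 0.386 1.04
vertex 1.323 -0.218 0.944
endloop
endfacet
facet normal -0.679 -0.623 -0.389
outer loop
vertex 0.998 0.289 0.699
vertex 1.323 -0.218 0.944
vertex 0.052 0.397 2.179
endloop
endfacet
facet normal -0.679 -0.623 -0.389
outer loop
vertex 0.052 0.397 2.179
vertex 1.323 -0.218 0.944
vertex 0.377 -0.11 2.424
endloop
endfacet
facet normal -0.537 0.062 0.841
outer loop
vertex 0.052 0.397 2.179
vertex 0.377 -0.11 2.424
vertex 0.597 0.494 2.52
endloop
endfacet
facet normal 0.537 -0.062 -0.841
outer loop
vertex 1.323 -0.218 0.944
vertex 1.543 0.386 1.04
vertex 1.868 -0.121 1.285
endloop
endfacet
facet normal 0.093 -0.987 0.132
outer loop
vertex 1.323 -0.218 0.944
vertex 1.868 -0.121 1.285
vertex 0.377 -0.11 2.424
endloop
endfacet
facet normal 0.093 -0.987 0.132
outer loop
vertex 0.377 -0.11 2.424
vertex 1.868 -0.121 1.285
vertex 0.922 -0.013 2.765
endloop
endfacet
facet normal -0.537 0.062 0.841
outer loop
vertex 0.377 -0.11 2.424
vertex 0.922 -0.013 2.765
vertex 0.597 0.494 2.52
endloop
endfacet
facet normal -0.799 -0.188 -0.571
outer loop
vertex -4.577 2.652 2.08
vertex -4.798 3.849 1.996
vertex -3.677 2.727 0.796
endloop
endfacet
facet normal 0.180 -0.981 0.069
outer loop
vertex -2.462 3.011 1.664
vertex -4.577 2.652 2.08
vertex -3.677 2.727 0.796
endloop
endfacet
facet normal -0.799 -0.187 -0.572
outer loop
vertex -3.677 2.727 0.796
vertex -4.798 3.849 1.996
vertex -3.897 3.924 0.712
endloop
endfacet
facet normal 0.573 0.048 -0.818
outer loop
vertex -3.897 3.924 0.712
vertex -2.462 3.011 1.664
vertex -3.677 2.727 0.796
endloop
endfacet
facet normal -0.573 -0.048 0.818
outer loop
vertex -4.577 2.652 2.08
vertex -3.583 4.133 2.864
vertex -4.798 3.849 1.996
endloop
endfacet
facet normal 0.180 -0.981 0.069
outer loop
vertex -3.363 2.936 2.948
vertex -4.577 2.652 2.08
vertex -2.462 3.011 1.664
endloop
endfacet
facet normal -0.573 -0.048 0.818
outer loop
vertex -3.363 2.936 2.948
vertex -3.583 4.133 2.864
vertex -4.577 2.652 2.08
endloop
endfacet
facet normal -0.180 0.981 -0.069
outer loop
vertex -4.798 3.849 1.996
vertex -3.583 4.133 2.864
vertex -3.897 3.924 0.712
endloop
endfacet
facet normal 0.573 0.048 -0.818
outer loop
vertex -2.683 4.208 1.58
vertex -2.462 3.011 1.664
vertex -3.897 3.924 0.712
endloop
endfacet
facet normal -0.180 0.981 -0.069
outer loop
vertex -3.897 3.924 0.712
vertex -3.583 4.133 2.864
vertex -2.683 4.208 1.58
endloop
endfacet
facet normal 0.799 0.188 0.572
outer loop
vertex -2.683 4.208 1.58
vertex -3.363 2.936 2.948
vertex -2.462 3.011 1.664
endloop
endfacet
facet normal 0.799 0.187 0.571
outer loop
vertex -3.583 4.133 2.864
vertex -3.363 2.936 2.948
vertex -2.683 4.208 1.58
endloop
endfacet

endsolid
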